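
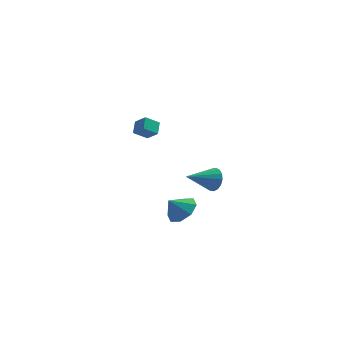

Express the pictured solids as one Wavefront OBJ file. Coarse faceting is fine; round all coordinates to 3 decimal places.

v -0.128 3.813 -0.992
v -0.9 3.517 -0.43
v -0.059 4.564 -0.501
v -0.831 4.268 0.061
v 0.471 3.372 -0.401
v -0.301 3.076 0.161
v 0.54 4.123 0.09
v -0.232 3.827 0.652
v 3.622 -0.198 -1.936
v 4.053 -0.471 -1.332
v 2.158 -1.022 -1.264
v 3.923 -0.139 -1.207
v 3.724 0.18 -1.249
v 3.502 0.413 -1.448
v 3.307 0.505 -1.759
v 3.185 0.437 -2.11
v 3.163 0.223 -2.421
v 3.246 -0.087 -2.621
v 3.415 -0.422 -2.664
v 3.632 -0.706 -2.54
v 3.846 -0.874 -2.277
v 4.01 -0.886 -1.936
v 4.084 -0.741 -1.595
v 2.027 -3.504 -2.358
v 2.783 -3.735 -1.813
v 1.333 -3.756 -1.502
v 2.599 -3.026 -1.753
v 2.08 -2.597 -2.048
v 1.53 -2.7 -2.524
v 1.271 -3.274 -2.903
v 1.455 -3.983 -2.962
v 1.974 -4.411 -2.668
v 2.524 -4.309 -2.191
f 2 4 1
f 5 2 1
f 1 4 3
f 3 5 1
f 2 8 4
f 6 2 5
f 6 8 2
f 4 8 3
f 7 5 3
f 3 8 7
f 7 6 5
f 8 6 7
f 10 9 12
f 10 12 11
f 12 9 13
f 12 13 11
f 13 9 14
f 13 14 11
f 14 9 15
f 14 15 11
f 15 9 16
f 15 16 11
f 16 9 17
f 16 17 11
f 17 9 18
f 17 18 11
f 18 9 19
f 18 19 11
f 19 9 20
f 19 20 11
f 20 9 21
f 20 21 11
f 21 9 22
f 21 22 11
f 22 9 23
f 22 23 11
f 23 9 10
f 23 10 11
f 25 24 27
f 25 27 26
f 27 24 28
f 27 28 26
f 28 24 29
f 28 29 26
f 29 24 30
f 29 30 26
f 30 24 31
f 30 31 26
f 31 24 32
f 31 32 26
f 32 24 33
f 32 33 26
f 33 24 25
f 33 25 26



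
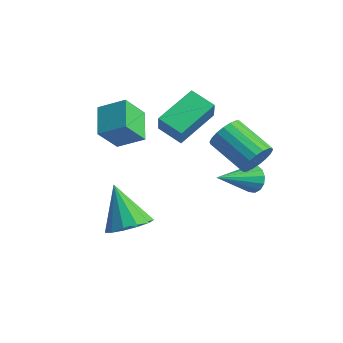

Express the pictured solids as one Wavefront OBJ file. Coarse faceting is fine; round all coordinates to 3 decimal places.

v -2.648 -2.405 2.044
v -2.76 -3.294 3.158
v -3.668 -1.508 2.657
v -3.78 -2.397 3.772
v -1.72 -1.763 2.648
v -1.832 -2.652 3.763
v -2.74 -0.866 3.262
v -2.852 -1.755 4.376
v -2.234 -0.608 2.477
v -1.773 -1.021 3.493
v -2.284 1.217 3.242
v -1.823 0.804 4.258
v -1.137 -0.404 2.062
v -0.676 -0.817 3.078
v -1.187 1.421 2.827
v -0.726 1.008 3.843
v 1.801 0.892 1.995
v 2.106 0.499 2.621
v 0.383 0.394 3.392
v 0.079 0.788 2.765
v 2.13 0.84 2.722
v 0.408 0.735 3.493
v 2.089 1.191 2.679
v 0.367 1.086 3.45
v 1.991 1.483 2.5
v 0.269 1.378 3.271
v 1.856 1.658 2.221
v 0.134 1.553 2.992
v 1.71 1.681 1.897
v -0.013 1.576 2.668
v 1.581 1.548 1.593
v -0.141 1.444 2.364
v 1.497 1.286 1.368
v -0.226 1.181 2.139
v 1.472 0.945 1.267
v -0.25 0.84 2.038
v 1.513 0.594 1.31
v -0.209 0.489 2.081
v 1.611 0.302 1.489
v -0.111 0.197 2.26
v 1.746 0.127 1.768
v 0.024 0.022 2.539
v 1.893 0.104 2.092
v 0.17 -0.001 2.863
v 2.021 0.236 2.396
v 0.299 0.132 3.167
v 0.701 1.801 -0.189
v 0.979 2.019 0.392
v 0.399 0.059 0.609
v 0.636 2.092 0.422
v 0.31 2.087 0.289
v 0.089 2.006 0.027
v 0.033 1.87 -0.293
v 0.155 1.715 -0.584
v 0.423 1.583 -0.77
v 0.766 1.51 -0.8
v 1.092 1.515 -0.666
v 1.313 1.597 -0.404
v 1.37 1.733 -0.085
v 1.247 1.888 0.207
v -1.291 -3.03 -1.624
v -0.761 -3.767 -1.181
v -2.429 -2.81 0.104
v -0.489 -3.281 -1.064
v -0.472 -2.715 -1.124
v -0.715 -2.25 -1.344
v -1.141 -2.032 -1.652
v -1.614 -2.131 -1.951
v -1.986 -2.515 -2.146
v -2.136 -3.063 -2.176
v -2.019 -3.601 -2.03
v -1.67 -3.957 -1.755
v -1.201 -4.019 -1.439
f 2 4 1
f 5 2 1
f 1 4 3
f 3 5 1
f 2 8 4
f 6 2 5
f 6 8 2
f 4 8 3
f 7 5 3
f 3 8 7
f 7 6 5
f 8 6 7
f 10 12 9
f 13 10 9
f 9 12 11
f 11 13 9
f 10 16 12
f 14 10 13
f 14 16 10
f 12 16 11
f 15 13 11
f 11 16 15
f 15 14 13
f 16 14 15
f 18 17 21
f 18 21 19
f 19 21 22
f 19 22 20
f 21 17 23
f 21 23 22
f 22 23 24
f 22 24 20
f 23 17 25
f 23 25 24
f 24 25 26
f 24 26 20
f 25 17 27
f 25 27 26
f 26 27 28
f 26 28 20
f 27 17 29
f 27 29 28
f 28 29 30
f 28 30 20
f 29 17 31
f 29 31 30
f 30 31 32
f 30 32 20
f 31 17 33
f 31 33 32
f 32 33 34
f 32 34 20
f 33 17 35
f 33 35 34
f 34 35 36
f 34 36 20
f 35 17 37
f 35 37 36
f 36 37 38
f 36 38 20
f 37 17 39
f 37 39 38
f 38 39 40
f 38 40 20
f 39 17 41
f 39 41 40
f 40 41 42
f 40 42 20
f 41 17 43
f 41 43 42
f 42 43 44
f 42 44 20
f 43 17 45
f 43 45 44
f 44 45 46
f 44 46 20
f 45 17 18
f 45 18 46
f 46 18 19
f 46 19 20
f 48 47 50
f 48 50 49
f 50 47 51
f 50 51 49
f 51 47 52
f 51 52 49
f 52 47 53
f 52 53 49
f 53 47 54
f 53 54 49
f 54 47 55
f 54 55 49
f 55 47 56
f 55 56 49
f 56 47 57
f 56 57 49
f 57 47 58
f 57 58 49
f 58 47 59
f 58 59 49
f 59 47 60
f 59 60 49
f 60 47 48
f 60 48 49
f 62 61 64
f 62 64 63
f 64 61 65
f 64 65 63
f 65 61 66
f 65 66 63
f 66 61 67
f 66 67 63
f 67 61 68
f 67 68 63
f 68 61 69
f 68 69 63
f 69 61 70
f 69 70 63
f 70 61 71
f 70 71 63
f 71 61 72
f 71 72 63
f 72 61 73
f 72 73 63
f 73 61 62
f 73 62 63



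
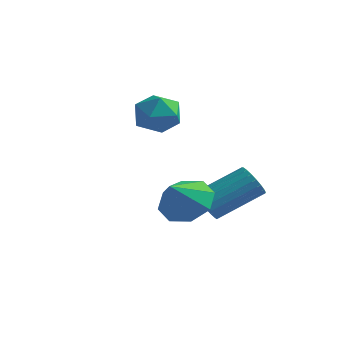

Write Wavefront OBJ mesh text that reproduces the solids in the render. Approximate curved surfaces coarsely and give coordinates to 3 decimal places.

v -3.215 4.096 4.158
v -2.299 4.35 3.929
v -3.221 3.05 2.971
v -2.305 3.304 2.742
v -2.486 2.82 3.573
v -2.482 3.467 4.306
v -3.038 3.933 2.594
v -3.034 4.58 3.327
v -2.189 4.249 2.963
v -1.848 3.561 3.568
v -3.672 3.839 3.332
v -3.331 3.151 3.937
v -0.394 3.147 -0.331
v 0.005 3.258 -0.908
v 1.093 4.663 0.115
v 0.694 4.553 0.691
v -0.212 3.454 -0.945
v 0.875 4.859 0.077
v -0.462 3.597 -0.877
v 0.626 5.002 0.146
v -0.699 3.662 -0.714
v 0.388 5.067 0.309
v -0.884 3.638 -0.485
v 0.204 5.043 0.538
v -0.983 3.529 -0.229
v 0.104 4.934 0.794
v -0.981 3.355 0.009
v 0.106 4.76 1.032
v -0.878 3.144 0.188
v 0.21 4.549 1.211
v -0.69 2.934 0.277
v 0.397 4.339 1.3
v -0.452 2.761 0.261
v 0.636 4.166 1.284
v -0.203 2.655 0.143
v 0.884 4.06 1.166
v 0.013 2.634 -0.057
v 1.1 4.039 0.965
v 0.158 2.701 -0.305
v 1.246 4.107 0.717
v 0.208 2.846 -0.558
v 1.296 4.252 0.465
v 0.154 3.043 -0.771
v 1.242 4.448 0.252
v 0.696 0.33 1.039
v 1.709 0.195 0.915
v 0.684 -0.63 2.001
v 1.542 0.741 1.458
v 0.879 1.047 1.756
v 0.108 0.933 1.633
v -0.318 0.466 1.162
v -0.15 -0.08 0.619
v 0.513 -0.386 0.322
v 1.283 -0.272 0.444
f 1 12 6
f 1 6 2
f 1 2 8
f 1 8 11
f 1 11 12
f 2 6 10
f 6 12 5
f 12 11 3
f 11 8 7
f 8 2 9
f 4 10 5
f 4 5 3
f 4 3 7
f 4 7 9
f 4 9 10
f 5 10 6
f 3 5 12
f 7 3 11
f 9 7 8
f 10 9 2
f 14 13 17
f 14 17 15
f 15 17 18
f 15 18 16
f 17 13 19
f 17 19 18
f 18 19 20
f 18 20 16
f 19 13 21
f 19 21 20
f 20 21 22
f 20 22 16
f 21 13 23
f 21 23 22
f 22 23 24
f 22 24 16
f 23 13 25
f 23 25 24
f 24 25 26
f 24 26 16
f 25 13 27
f 25 27 26
f 26 27 28
f 26 28 16
f 27 13 29
f 27 29 28
f 28 29 30
f 28 30 16
f 29 13 31
f 29 31 30
f 30 31 32
f 30 32 16
f 31 13 33
f 31 33 32
f 32 33 34
f 32 34 16
f 33 13 35
f 33 35 34
f 34 35 36
f 34 36 16
f 35 13 37
f 35 37 36
f 36 37 38
f 36 38 16
f 37 13 39
f 37 39 38
f 38 39 40
f 38 40 16
f 39 13 41
f 39 41 40
f 40 41 42
f 40 42 16
f 41 13 43
f 41 43 42
f 42 43 44
f 42 44 16
f 43 13 14
f 43 14 44
f 44 14 15
f 44 15 16
f 46 45 48
f 46 48 47
f 48 45 49
f 48 49 47
f 49 45 50
f 49 50 47
f 50 45 51
f 50 51 47
f 51 45 52
f 51 52 47
f 52 45 53
f 52 53 47
f 53 45 54
f 53 54 47
f 54 45 46
f 54 46 47



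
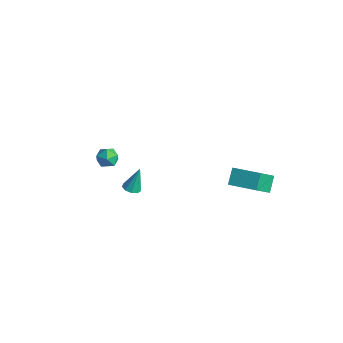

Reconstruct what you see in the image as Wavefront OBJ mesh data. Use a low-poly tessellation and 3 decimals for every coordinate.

v -4.289 -1.075 -1.986
v -4.087 -0.75 -2.59
v -3.193 -1.39 -1.79
v -2.991 -1.065 -2.394
v -3.213 -0.677 -1.836
v -3.89 -0.482 -1.957
v -3.39 -1.658 -2.423
v -4.067 -1.463 -2.544
v -3.532 -1.11 -2.86
v -3.422 -0.504 -2.497
v -3.858 -1.636 -1.883
v -3.748 -1.03 -1.52
v 2.401 3.704 -1.272
v 2.681 2.524 -0.011
v 3.864 4.395 -0.951
v 4.145 3.214 0.311
v 2.855 3.066 -1.971
v 3.136 1.885 -0.709
v 4.319 3.756 -1.649
v 4.599 2.576 -0.388
v 0.552 -2.451 -0.408
v 0.945 -2.136 -0.538
v 0.568 -1.909 0.948
v 0.634 -1.975 -0.599
v 0.285 -2.036 -0.571
v 0.061 -2.292 -0.466
v 0.067 -2.622 -0.334
v 0.3 -2.872 -0.236
v 0.651 -2.926 -0.219
v 0.956 -2.757 -0.29
v 1.072 -2.445 -0.416
f 1 12 6
f 1 6 2
f 1 2 8
f 1 8 11
f 1 11 12
f 2 6 10
f 6 12 5
f 12 11 3
f 11 8 7
f 8 2 9
f 4 10 5
f 4 5 3
f 4 3 7
f 4 7 9
f 4 9 10
f 5 10 6
f 3 5 12
f 7 3 11
f 9 7 8
f 10 9 2
f 14 16 13
f 17 14 13
f 13 16 15
f 15 17 13
f 14 20 16
f 18 14 17
f 18 20 14
f 16 20 15
f 19 17 15
f 15 20 19
f 19 18 17
f 20 18 19
f 22 21 24
f 22 24 23
f 24 21 25
f 24 25 23
f 25 21 26
f 25 26 23
f 26 21 27
f 26 27 23
f 27 21 28
f 27 28 23
f 28 21 29
f 28 29 23
f 29 21 30
f 29 30 23
f 30 21 31
f 30 31 23
f 31 21 22
f 31 22 23



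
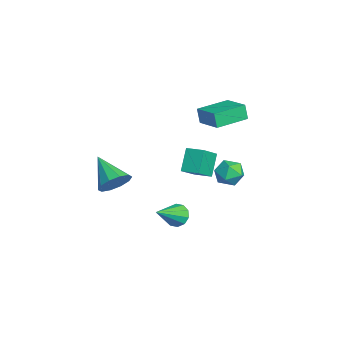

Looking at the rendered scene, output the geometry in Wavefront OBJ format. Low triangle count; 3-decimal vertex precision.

v -4.346 2.111 -3.123
v -5.242 2.556 -1.836
v -3.704 3.007 -2.986
v -4.6 3.452 -1.699
v -3.26 1.168 -2.041
v -4.156 1.613 -0.754
v -2.618 2.064 -1.904
v -3.514 2.509 -0.617
v 1.466 3.616 1.371
v 2.284 3.519 0.951
v 0.936 2.441 0.609
v 1.754 2.344 0.189
v 1.673 2.16 1.092
v 2 2.886 1.563
v 1.22 3.074 -0.003
v 1.547 3.8 0.468
v 2.132 3.184 0.102
v 2.412 2.619 0.779
v 0.808 3.341 0.781
v 1.088 2.776 1.458
v -3.503 2.271 1.671
v -3.736 2.145 2.656
v -4.349 4.149 1.711
v -4.582 4.023 2.696
v -1.958 2.957 2.124
v -2.191 2.831 3.109
v -2.804 4.835 2.164
v -3.037 4.709 3.149
v 2.711 -0.009 -1.53
v 3.346 0.307 -1.804
v 3.849 -1.291 -0.37
v 3.22 0.544 -1.418
v 2.9 0.57 -1.076
v 2.507 0.375 -0.907
v 2.193 0.033 -0.976
v 2.076 -0.325 -1.257
v 2.202 -0.563 -1.642
v 2.522 -0.588 -1.985
v 2.915 -0.393 -2.154
v 3.229 -0.051 -2.085
v -0.216 -2.904 -0.646
v 0.434 -3.293 0.037
v -1.864 -3.636 0.506
v 0.296 -2.704 0.214
v -0.038 -2.191 0.061
v -0.44 -1.951 -0.361
v -0.756 -2.075 -0.892
v -0.866 -2.515 -1.329
v -0.727 -3.104 -1.505
v -0.393 -3.617 -1.353
v 0.008 -3.857 -0.931
v 0.324 -3.733 -0.4
f 2 4 1
f 5 2 1
f 1 4 3
f 3 5 1
f 2 8 4
f 6 2 5
f 6 8 2
f 4 8 3
f 7 5 3
f 3 8 7
f 7 6 5
f 8 6 7
f 9 20 14
f 9 14 10
f 9 10 16
f 9 16 19
f 9 19 20
f 10 14 18
f 14 20 13
f 20 19 11
f 19 16 15
f 16 10 17
f 12 18 13
f 12 13 11
f 12 11 15
f 12 15 17
f 12 17 18
f 13 18 14
f 11 13 20
f 15 11 19
f 17 15 16
f 18 17 10
f 22 24 21
f 25 22 21
f 21 24 23
f 23 25 21
f 22 28 24
f 26 22 25
f 26 28 22
f 24 28 23
f 27 25 23
f 23 28 27
f 27 26 25
f 28 26 27
f 30 29 32
f 30 32 31
f 32 29 33
f 32 33 31
f 33 29 34
f 33 34 31
f 34 29 35
f 34 35 31
f 35 29 36
f 35 36 31
f 36 29 37
f 36 37 31
f 37 29 38
f 37 38 31
f 38 29 39
f 38 39 31
f 39 29 40
f 39 40 31
f 40 29 30
f 40 30 31
f 42 41 44
f 42 44 43
f 44 41 45
f 44 45 43
f 45 41 46
f 45 46 43
f 46 41 47
f 46 47 43
f 47 41 48
f 47 48 43
f 48 41 49
f 48 49 43
f 49 41 50
f 49 50 43
f 50 41 51
f 50 51 43
f 51 41 52
f 51 52 43
f 52 41 42
f 52 42 43



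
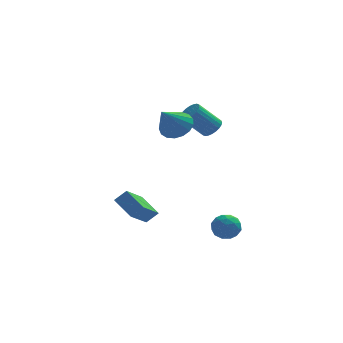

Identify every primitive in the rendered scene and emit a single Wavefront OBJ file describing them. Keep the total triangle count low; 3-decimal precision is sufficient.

v 1.393 -0.412 2.446
v 1.986 -1.093 2.335
v 0.627 -1.288 3.714
v 2.178 -0.835 2.629
v 2.19 -0.48 2.881
v 2.019 -0.11 3.033
v 1.705 0.191 3.052
v 1.319 0.354 2.931
v 0.95 0.341 2.699
v 0.683 0.156 2.41
v 0.578 -0.16 2.129
v 0.66 -0.533 1.92
v 0.91 -0.879 1.832
v 1.27 -1.118 1.885
v 1.659 -1.195 2.066
v 3.469 -1.867 -2.989
v 4.211 -2.09 -3.136
v 3.069 -2.53 -4.004
v 3.811 -2.753 -4.151
v 3.435 -3.029 -3.515
v 3.682 -2.62 -2.888
v 3.598 -2 -4.252
v 3.845 -1.591 -3.625
v 4.291 -2.172 -3.917
v 4.19 -2.808 -3.462
v 3.09 -1.812 -3.678
v 2.989 -2.448 -3.223
v 3.875 -1.921 -2.974
v 3.405 -2.699 -4.166
v 3.184 -2.862 -3.793
v 3.62 -2.993 -3.879
v 3.565 -2.232 -2.828
v 4.001 -2.363 -2.915
v 3.544 -2.915 -3.137
v 3.279 -2.257 -4.225
v 3.715 -2.388 -4.312
v 3.66 -1.627 -3.261
v 4.096 -1.758 -3.347
v 3.736 -1.705 -4.003
v 4.358 -2.1 -3.519
v 4.123 -2.489 -4.115
v 3.998 -2.047 -4.174
v 4.143 -1.806 -3.806
v 4.299 -2.474 -3.252
v 4.063 -2.863 -3.848
v 3.842 -3.026 -3.474
v 3.988 -2.785 -3.106
v 4.346 -2.522 -3.71
v 3.217 -1.757 -3.292
v 2.981 -2.146 -3.888
v 3.292 -1.835 -4.034
v 3.438 -1.594 -3.666
v 3.157 -2.131 -3.025
v 2.922 -2.52 -3.621
v 3.137 -2.814 -3.334
v 3.282 -2.573 -2.966
v 2.934 -2.098 -3.43
v -0.245 -1.189 -2.679
v -1.001 -0.199 -2.018
v -0.852 -1.279 -3.238
v -1.608 -0.289 -2.577
v 0.568 0.169 -3.783
v -0.188 1.159 -3.122
v -0.039 0.079 -4.342
v -0.795 1.069 -3.681
v 3.279 1.397 1.438
v 3.732 1.516 1.875
v 2.614 1.361 3.078
v 2.161 1.243 2.642
v 3.649 1.746 1.827
v 2.531 1.592 3.03
v 3.509 1.924 1.72
v 2.391 1.769 2.923
v 3.335 2.021 1.57
v 2.217 1.866 2.774
v 3.152 2.023 1.4
v 2.033 1.869 2.604
v 2.988 1.93 1.236
v 1.87 1.776 2.44
v 2.869 1.756 1.103
v 1.75 1.601 2.306
v 2.812 1.527 1.021
v 1.694 1.373 2.224
v 2.826 1.279 1.002
v 1.708 1.124 2.205
v 2.909 1.048 1.05
v 1.791 0.894 2.253
v 3.049 0.871 1.157
v 1.931 0.716 2.36
v 3.223 0.774 1.306
v 2.105 0.619 2.51
v 3.407 0.771 1.476
v 2.288 0.617 2.68
v 3.57 0.864 1.64
v 2.452 0.71 2.844
v 3.69 1.039 1.774
v 2.571 0.884 2.977
v 3.746 1.267 1.856
v 2.628 1.113 3.059
f 2 1 4
f 2 4 3
f 4 1 5
f 4 5 3
f 5 1 6
f 5 6 3
f 6 1 7
f 6 7 3
f 7 1 8
f 7 8 3
f 8 1 9
f 8 9 3
f 9 1 10
f 9 10 3
f 10 1 11
f 10 11 3
f 11 1 12
f 11 12 3
f 12 1 13
f 12 13 3
f 13 1 14
f 13 14 3
f 14 1 15
f 14 15 3
f 15 1 2
f 15 2 3
f 16 53 32
f 53 27 56
f 32 56 21
f 53 56 32
f 16 32 28
f 32 21 33
f 28 33 17
f 32 33 28
f 16 28 37
f 28 17 38
f 37 38 23
f 28 38 37
f 16 37 49
f 37 23 52
f 49 52 26
f 37 52 49
f 16 49 53
f 49 26 57
f 53 57 27
f 49 57 53
f 17 33 44
f 33 21 47
f 44 47 25
f 33 47 44
f 21 56 34
f 56 27 55
f 34 55 20
f 56 55 34
f 27 57 54
f 57 26 50
f 54 50 18
f 57 50 54
f 26 52 51
f 52 23 39
f 51 39 22
f 52 39 51
f 23 38 43
f 38 17 40
f 43 40 24
f 38 40 43
f 19 45 31
f 45 25 46
f 31 46 20
f 45 46 31
f 19 31 29
f 31 20 30
f 29 30 18
f 31 30 29
f 19 29 36
f 29 18 35
f 36 35 22
f 29 35 36
f 19 36 41
f 36 22 42
f 41 42 24
f 36 42 41
f 19 41 45
f 41 24 48
f 45 48 25
f 41 48 45
f 20 46 34
f 46 25 47
f 34 47 21
f 46 47 34
f 18 30 54
f 30 20 55
f 54 55 27
f 30 55 54
f 22 35 51
f 35 18 50
f 51 50 26
f 35 50 51
f 24 42 43
f 42 22 39
f 43 39 23
f 42 39 43
f 25 48 44
f 48 24 40
f 44 40 17
f 48 40 44
f 59 61 58
f 62 59 58
f 58 61 60
f 60 62 58
f 59 65 61
f 63 59 62
f 63 65 59
f 61 65 60
f 64 62 60
f 60 65 64
f 64 63 62
f 65 63 64
f 67 66 70
f 67 70 68
f 68 70 71
f 68 71 69
f 70 66 72
f 70 72 71
f 71 72 73
f 71 73 69
f 72 66 74
f 72 74 73
f 73 74 75
f 73 75 69
f 74 66 76
f 74 76 75
f 75 76 77
f 75 77 69
f 76 66 78
f 76 78 77
f 77 78 79
f 77 79 69
f 78 66 80
f 78 80 79
f 79 80 81
f 79 81 69
f 80 66 82
f 80 82 81
f 81 82 83
f 81 83 69
f 82 66 84
f 82 84 83
f 83 84 85
f 83 85 69
f 84 66 86
f 84 86 85
f 85 86 87
f 85 87 69
f 86 66 88
f 86 88 87
f 87 88 89
f 87 89 69
f 88 66 90
f 88 90 89
f 89 90 91
f 89 91 69
f 90 66 92
f 90 92 91
f 91 92 93
f 91 93 69
f 92 66 94
f 92 94 93
f 93 94 95
f 93 95 69
f 94 66 96
f 94 96 95
f 95 96 97
f 95 97 69
f 96 66 98
f 96 98 97
f 97 98 99
f 97 99 69
f 98 66 67
f 98 67 99
f 99 67 68
f 99 68 69



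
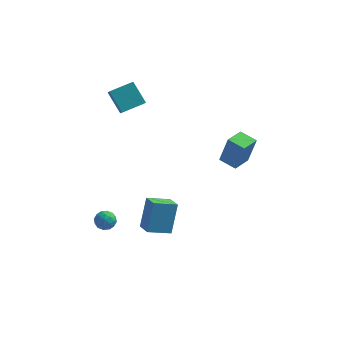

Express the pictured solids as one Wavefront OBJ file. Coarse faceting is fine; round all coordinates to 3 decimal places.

v -3.36 -3.244 -2.556
v -2.801 -3.598 -2.676
v -3.819 -4.122 -2.104
v -3.26 -4.476 -2.224
v -3.254 -3.984 -1.765
v -2.97 -3.442 -2.044
v -3.65 -4.278 -2.736
v -3.366 -3.736 -3.015
v -2.98 -4.238 -2.788
v -2.735 -4.056 -2.187
v -3.885 -3.664 -2.593
v -3.64 -3.482 -1.992
v -3.04 -3.344 -2.656
v -3.58 -4.376 -2.124
v -3.576 -4.087 -1.854
v -3.248 -4.295 -1.925
v -3.14 -3.252 -2.284
v -2.811 -3.46 -2.355
v -3.078 -3.687 -1.819
v -3.809 -4.26 -2.425
v -3.48 -4.468 -2.496
v -3.372 -3.425 -2.855
v -3.044 -3.633 -2.926
v -3.542 -4.033 -2.961
v -2.817 -3.928 -2.792
v -3.086 -4.444 -2.526
v -3.315 -4.328 -2.827
v -3.149 -4.009 -2.991
v -2.673 -3.821 -2.439
v -2.943 -4.337 -2.173
v -2.939 -4.048 -1.903
v -2.773 -3.729 -2.068
v -2.778 -4.197 -2.505
v -3.677 -3.383 -2.607
v -3.947 -3.899 -2.341
v -3.847 -3.991 -2.712
v -3.681 -3.672 -2.877
v -3.534 -3.276 -2.254
v -3.803 -3.792 -1.988
v -3.471 -3.711 -1.789
v -3.305 -3.392 -1.953
v -3.842 -3.523 -2.275
v -1.808 -1.791 -4.486
v -1.622 -0.867 -2.687
v -0.552 -1.172 -4.933
v -0.366 -0.248 -3.135
v -1.194 -2.732 -4.065
v -1.008 -1.808 -2.267
v 0.062 -2.113 -4.513
v 0.248 -1.189 -2.714
v 2.733 -2.131 2.418
v 3.178 -2.082 4.141
v 3.239 -0.966 2.255
v 3.683 -0.918 3.978
v 3.697 -2.582 2.182
v 4.141 -2.534 3.905
v 4.202 -1.418 2.019
v 4.647 -1.369 3.742
v -4.806 3.619 2.667
v -4.55 3.002 3.24
v -3.6 4.478 3.054
v -3.344 3.861 3.627
v -3.916 2.899 1.493
v -3.66 2.282 2.066
v -2.71 3.758 1.88
v -2.454 3.141 2.453
f 1 38 17
f 38 12 41
f 17 41 6
f 38 41 17
f 1 17 13
f 17 6 18
f 13 18 2
f 17 18 13
f 1 13 22
f 13 2 23
f 22 23 8
f 13 23 22
f 1 22 34
f 22 8 37
f 34 37 11
f 22 37 34
f 1 34 38
f 34 11 42
f 38 42 12
f 34 42 38
f 2 18 29
f 18 6 32
f 29 32 10
f 18 32 29
f 6 41 19
f 41 12 40
f 19 40 5
f 41 40 19
f 12 42 39
f 42 11 35
f 39 35 3
f 42 35 39
f 11 37 36
f 37 8 24
f 36 24 7
f 37 24 36
f 8 23 28
f 23 2 25
f 28 25 9
f 23 25 28
f 4 30 16
f 30 10 31
f 16 31 5
f 30 31 16
f 4 16 14
f 16 5 15
f 14 15 3
f 16 15 14
f 4 14 21
f 14 3 20
f 21 20 7
f 14 20 21
f 4 21 26
f 21 7 27
f 26 27 9
f 21 27 26
f 4 26 30
f 26 9 33
f 30 33 10
f 26 33 30
f 5 31 19
f 31 10 32
f 19 32 6
f 31 32 19
f 3 15 39
f 15 5 40
f 39 40 12
f 15 40 39
f 7 20 36
f 20 3 35
f 36 35 11
f 20 35 36
f 9 27 28
f 27 7 24
f 28 24 8
f 27 24 28
f 10 33 29
f 33 9 25
f 29 25 2
f 33 25 29
f 44 46 43
f 47 44 43
f 43 46 45
f 45 47 43
f 44 50 46
f 48 44 47
f 48 50 44
f 46 50 45
f 49 47 45
f 45 50 49
f 49 48 47
f 50 48 49
f 52 54 51
f 55 52 51
f 51 54 53
f 53 55 51
f 52 58 54
f 56 52 55
f 56 58 52
f 54 58 53
f 57 55 53
f 53 58 57
f 57 56 55
f 58 56 57
f 60 62 59
f 63 60 59
f 59 62 61
f 61 63 59
f 60 66 62
f 64 60 63
f 64 66 60
f 62 66 61
f 65 63 61
f 61 66 65
f 65 64 63
f 66 64 65



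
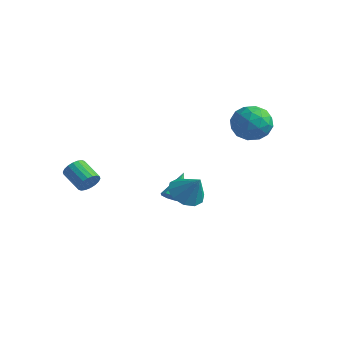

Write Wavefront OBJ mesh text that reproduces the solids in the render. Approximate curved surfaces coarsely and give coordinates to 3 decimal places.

v -1.008 1.343 -3.98
v -0.688 1.05 -3.595
v -1.252 2.497 -2.9
v -0.457 1.295 -3.804
v -0.483 1.562 -4.096
v -0.755 1.727 -4.334
v -1.145 1.712 -4.406
v -1.471 1.524 -4.279
v -1.58 1.251 -4.012
v -1.421 1.021 -3.73
v -1.069 0.942 -3.565
v 1.887 3.856 1.353
v 2.876 3.718 1.023
v 1.784 2.202 1.737
v 2.773 2.064 1.407
v 2.584 2.613 2.283
v 2.647 3.635 2.046
v 2.013 2.285 0.714
v 2.076 3.307 0.477
v 2.953 2.747 0.628
v 3.306 2.95 1.597
v 1.354 2.97 1.163
v 1.707 3.173 2.132
v 2.391 3.932 1.154
v 2.269 1.988 1.606
v 2.158 2.311 2.121
v 2.739 2.229 1.926
v 2.256 3.884 1.756
v 2.837 3.803 1.561
v 2.666 3.153 2.302
v 1.823 2.117 1.199
v 2.404 2.036 1.004
v 1.921 3.691 0.834
v 2.502 3.609 0.639
v 1.994 2.767 0.458
v 3.017 3.28 0.728
v 2.957 2.308 0.953
v 2.51 2.438 0.547
v 2.547 3.039 0.407
v 3.224 3.399 1.298
v 3.164 2.427 1.523
v 3.053 2.75 2.038
v 3.09 3.351 1.899
v 3.27 2.828 1.065
v 1.496 3.493 1.237
v 1.436 2.521 1.462
v 1.57 2.569 0.861
v 1.607 3.17 0.722
v 1.703 3.612 1.807
v 1.643 2.64 2.032
v 2.113 2.881 2.353
v 2.15 3.482 2.213
v 1.39 3.092 1.695
v 3.239 -2.75 -0.35
v 3.673 -3.453 -0.655
v 4.001 -2.73 0.69
v 3.92 -3.007 -0.844
v 3.908 -2.463 -0.845
v 3.64 -2.029 -0.657
v 3.219 -1.87 -0.352
v 2.805 -2.047 -0.046
v 2.558 -2.492 0.144
v 2.57 -3.036 0.145
v 2.838 -3.471 -0.043
v 3.259 -3.63 -0.349
v -2.149 -3.039 -1.576
v -1.961 -3.321 -1.081
v -3.063 -3.123 -0.549
v -3.251 -2.841 -1.044
v -1.892 -3.067 -1.035
v -2.994 -2.869 -0.502
v -1.875 -2.808 -1.095
v -2.977 -2.61 -0.563
v -1.912 -2.594 -1.251
v -3.014 -2.396 -0.719
v -1.996 -2.469 -1.471
v -3.098 -2.27 -0.939
v -2.11 -2.456 -1.712
v -3.212 -2.258 -1.18
v -2.232 -2.559 -1.926
v -3.334 -2.361 -1.394
v -2.337 -2.757 -2.071
v -3.439 -2.559 -1.539
v -2.406 -3.011 -2.118
v -3.508 -2.813 -1.585
v -2.423 -3.27 -2.057
v -3.525 -3.072 -1.525
v -2.386 -3.484 -1.901
v -3.488 -3.286 -1.369
v -2.302 -3.61 -1.681
v -3.404 -3.411 -1.149
v -2.188 -3.622 -1.44
v -3.29 -3.424 -0.908
v -2.066 -3.519 -1.226
v -3.168 -3.321 -0.694
f 2 1 4
f 2 4 3
f 4 1 5
f 4 5 3
f 5 1 6
f 5 6 3
f 6 1 7
f 6 7 3
f 7 1 8
f 7 8 3
f 8 1 9
f 8 9 3
f 9 1 10
f 9 10 3
f 10 1 11
f 10 11 3
f 11 1 2
f 11 2 3
f 12 49 28
f 49 23 52
f 28 52 17
f 49 52 28
f 12 28 24
f 28 17 29
f 24 29 13
f 28 29 24
f 12 24 33
f 24 13 34
f 33 34 19
f 24 34 33
f 12 33 45
f 33 19 48
f 45 48 22
f 33 48 45
f 12 45 49
f 45 22 53
f 49 53 23
f 45 53 49
f 13 29 40
f 29 17 43
f 40 43 21
f 29 43 40
f 17 52 30
f 52 23 51
f 30 51 16
f 52 51 30
f 23 53 50
f 53 22 46
f 50 46 14
f 53 46 50
f 22 48 47
f 48 19 35
f 47 35 18
f 48 35 47
f 19 34 39
f 34 13 36
f 39 36 20
f 34 36 39
f 15 41 27
f 41 21 42
f 27 42 16
f 41 42 27
f 15 27 25
f 27 16 26
f 25 26 14
f 27 26 25
f 15 25 32
f 25 14 31
f 32 31 18
f 25 31 32
f 15 32 37
f 32 18 38
f 37 38 20
f 32 38 37
f 15 37 41
f 37 20 44
f 41 44 21
f 37 44 41
f 16 42 30
f 42 21 43
f 30 43 17
f 42 43 30
f 14 26 50
f 26 16 51
f 50 51 23
f 26 51 50
f 18 31 47
f 31 14 46
f 47 46 22
f 31 46 47
f 20 38 39
f 38 18 35
f 39 35 19
f 38 35 39
f 21 44 40
f 44 20 36
f 40 36 13
f 44 36 40
f 55 54 57
f 55 57 56
f 57 54 58
f 57 58 56
f 58 54 59
f 58 59 56
f 59 54 60
f 59 60 56
f 60 54 61
f 60 61 56
f 61 54 62
f 61 62 56
f 62 54 63
f 62 63 56
f 63 54 64
f 63 64 56
f 64 54 65
f 64 65 56
f 65 54 55
f 65 55 56
f 67 66 70
f 67 70 68
f 68 70 71
f 68 71 69
f 70 66 72
f 70 72 71
f 71 72 73
f 71 73 69
f 72 66 74
f 72 74 73
f 73 74 75
f 73 75 69
f 74 66 76
f 74 76 75
f 75 76 77
f 75 77 69
f 76 66 78
f 76 78 77
f 77 78 79
f 77 79 69
f 78 66 80
f 78 80 79
f 79 80 81
f 79 81 69
f 80 66 82
f 80 82 81
f 81 82 83
f 81 83 69
f 82 66 84
f 82 84 83
f 83 84 85
f 83 85 69
f 84 66 86
f 84 86 85
f 85 86 87
f 85 87 69
f 86 66 88
f 86 88 87
f 87 88 89
f 87 89 69
f 88 66 90
f 88 90 89
f 89 90 91
f 89 91 69
f 90 66 92
f 90 92 91
f 91 92 93
f 91 93 69
f 92 66 94
f 92 94 93
f 93 94 95
f 93 95 69
f 94 66 67
f 94 67 95
f 95 67 68
f 95 68 69



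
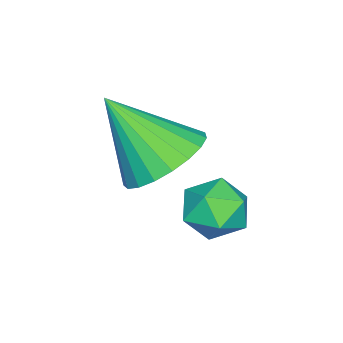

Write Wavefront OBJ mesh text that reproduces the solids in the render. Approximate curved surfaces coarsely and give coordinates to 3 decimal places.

v 3.472 1.876 -0.82
v 3.862 2.461 -0.539
v 3.838 1.179 0.119
v 4.228 1.764 0.4
v 3.471 1.779 0.401
v 3.245 2.209 -0.179
v 4.455 1.431 -0.241
v 4.229 1.861 -0.821
v 4.47 2.185 -0.181
v 3.862 2.4 0.216
v 3.838 1.24 -0.636
v 3.23 1.455 -0.239
v 3.874 0.791 0.88
v 4.813 1.025 1.031
v 3.946 -0.431 2.32
v 4.62 1.293 1.269
v 4.297 1.475 1.439
v 3.902 1.539 1.513
v 3.501 1.473 1.477
v 3.165 1.289 1.338
v 2.951 1.019 1.12
v 2.897 0.71 0.86
v 3.012 0.414 0.604
v 3.276 0.184 0.395
v 3.643 0.059 0.271
v 4.05 0.06 0.251
v 4.427 0.188 0.34
v 4.708 0.42 0.523
v 4.844 0.716 0.767
f 1 12 6
f 1 6 2
f 1 2 8
f 1 8 11
f 1 11 12
f 2 6 10
f 6 12 5
f 12 11 3
f 11 8 7
f 8 2 9
f 4 10 5
f 4 5 3
f 4 3 7
f 4 7 9
f 4 9 10
f 5 10 6
f 3 5 12
f 7 3 11
f 9 7 8
f 10 9 2
f 14 13 16
f 14 16 15
f 16 13 17
f 16 17 15
f 17 13 18
f 17 18 15
f 18 13 19
f 18 19 15
f 19 13 20
f 19 20 15
f 20 13 21
f 20 21 15
f 21 13 22
f 21 22 15
f 22 13 23
f 22 23 15
f 23 13 24
f 23 24 15
f 24 13 25
f 24 25 15
f 25 13 26
f 25 26 15
f 26 13 27
f 26 27 15
f 27 13 28
f 27 28 15
f 28 13 29
f 28 29 15
f 29 13 14
f 29 14 15



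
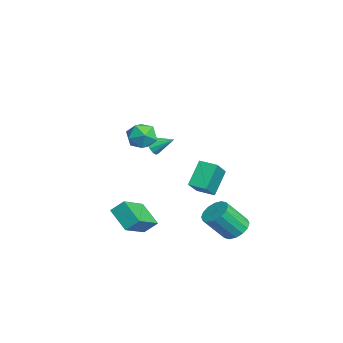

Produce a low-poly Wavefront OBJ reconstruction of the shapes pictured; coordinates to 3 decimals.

v 1.896 -0.862 4.108
v 2.643 -1.357 3.805
v 1.017 -1.543 3.055
v 1.764 -2.038 2.752
v 1.392 -2.217 3.604
v 1.935 -1.796 4.254
v 1.725 -1.104 2.606
v 2.268 -0.683 3.256
v 2.537 -1.507 2.876
v 2.331 -2.195 3.493
v 1.329 -0.705 3.367
v 1.123 -1.393 3.984
v -4.843 2.976 -2.146
v -3.537 2.312 -1.001
v -4.257 3.91 -2.273
v -2.951 3.245 -1.127
v -3.969 2.235 -3.573
v -2.663 1.57 -2.427
v -3.383 3.168 -3.699
v -2.077 2.504 -2.554
v -1.388 -1.836 -3.812
v 0.056 -2.994 -2.841
v -1.266 -1.101 -3.116
v 0.178 -2.258 -2.145
v -0.198 -1.142 -4.755
v 1.246 -2.299 -3.784
v -0.076 -0.406 -4.059
v 1.368 -1.564 -3.088
v 0.833 3.727 -4.268
v 1.679 3.593 -4.509
v 1.913 2.379 -3.013
v 1.067 2.513 -2.772
v 1.693 3.951 -4.22
v 1.927 2.738 -2.724
v 1.476 4.25 -3.944
v 1.71 3.037 -2.448
v 1.087 4.408 -3.755
v 1.321 3.195 -2.259
v 0.63 4.384 -3.703
v 0.864 3.171 -2.207
v 0.227 4.183 -3.803
v 0.461 2.97 -2.307
v -0.013 3.861 -4.027
v 0.221 2.647 -2.531
v -0.027 3.502 -4.316
v 0.207 2.289 -2.82
v 0.19 3.203 -4.592
v 0.424 1.99 -3.096
v 0.579 3.045 -4.781
v 0.813 1.832 -3.285
v 1.036 3.069 -4.833
v 1.27 1.856 -3.337
v 1.439 3.27 -4.733
v 1.673 2.057 -3.237
v -1.267 -0.534 1.316
v -0.865 -0.415 0.819
v -0.893 0.574 1.884
v -1.185 -0.261 0.731
v -1.532 -0.194 0.829
v -1.794 -0.235 1.081
v -1.889 -0.371 1.407
v -1.787 -0.558 1.705
v -1.519 -0.738 1.879
v -1.171 -0.853 1.874
v -0.854 -0.866 1.692
v -0.668 -0.774 1.39
v -0.672 -0.606 1.065
f 1 12 6
f 1 6 2
f 1 2 8
f 1 8 11
f 1 11 12
f 2 6 10
f 6 12 5
f 12 11 3
f 11 8 7
f 8 2 9
f 4 10 5
f 4 5 3
f 4 3 7
f 4 7 9
f 4 9 10
f 5 10 6
f 3 5 12
f 7 3 11
f 9 7 8
f 10 9 2
f 14 16 13
f 17 14 13
f 13 16 15
f 15 17 13
f 14 20 16
f 18 14 17
f 18 20 14
f 16 20 15
f 19 17 15
f 15 20 19
f 19 18 17
f 20 18 19
f 22 24 21
f 25 22 21
f 21 24 23
f 23 25 21
f 22 28 24
f 26 22 25
f 26 28 22
f 24 28 23
f 27 25 23
f 23 28 27
f 27 26 25
f 28 26 27
f 30 29 33
f 30 33 31
f 31 33 34
f 31 34 32
f 33 29 35
f 33 35 34
f 34 35 36
f 34 36 32
f 35 29 37
f 35 37 36
f 36 37 38
f 36 38 32
f 37 29 39
f 37 39 38
f 38 39 40
f 38 40 32
f 39 29 41
f 39 41 40
f 40 41 42
f 40 42 32
f 41 29 43
f 41 43 42
f 42 43 44
f 42 44 32
f 43 29 45
f 43 45 44
f 44 45 46
f 44 46 32
f 45 29 47
f 45 47 46
f 46 47 48
f 46 48 32
f 47 29 49
f 47 49 48
f 48 49 50
f 48 50 32
f 49 29 51
f 49 51 50
f 50 51 52
f 50 52 32
f 51 29 53
f 51 53 52
f 52 53 54
f 52 54 32
f 53 29 30
f 53 30 54
f 54 30 31
f 54 31 32
f 56 55 58
f 56 58 57
f 58 55 59
f 58 59 57
f 59 55 60
f 59 60 57
f 60 55 61
f 60 61 57
f 61 55 62
f 61 62 57
f 62 55 63
f 62 63 57
f 63 55 64
f 63 64 57
f 64 55 65
f 64 65 57
f 65 55 66
f 65 66 57
f 66 55 67
f 66 67 57
f 67 55 56
f 67 56 57



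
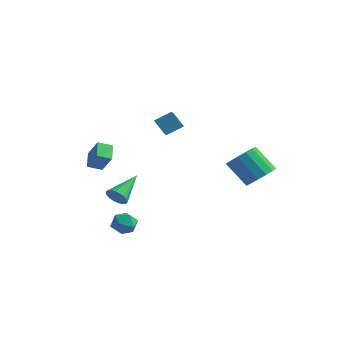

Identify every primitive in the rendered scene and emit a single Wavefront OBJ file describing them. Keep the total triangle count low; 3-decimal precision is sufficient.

v -1.062 -3.452 -3.023
v -0.541 -3.057 -2.527
v -0.059 -4.183 -3.493
v 0.462 -3.788 -2.997
v -0.098 -4.298 -2.682
v -0.718 -3.847 -2.392
v 0.118 -3.393 -3.628
v -0.502 -2.942 -3.338
v 0.188 -3.021 -2.901
v 0.054 -3.58 -2.316
v -0.654 -3.66 -3.704
v -0.788 -4.219 -3.119
v -2.946 -0.652 -3.016
v -2.555 -0.39 -3.561
v -2.894 1.252 -2.064
v -2.816 -0.338 -3.651
v -3.097 -0.334 -3.644
v -3.355 -0.379 -3.542
v -3.55 -0.465 -3.359
v -3.654 -0.579 -3.124
v -3.649 -0.705 -2.873
v -3.538 -0.823 -2.644
v -3.336 -0.914 -2.471
v -3.075 -0.966 -2.381
v -2.794 -0.97 -2.388
v -2.536 -0.926 -2.491
v -2.341 -0.84 -2.673
v -2.238 -0.725 -2.908
v -2.242 -0.6 -3.159
v -2.353 -0.482 -3.389
v -0.908 1.131 1.802
v -1.527 0.997 2.725
v -0.269 1.918 2.345
v -0.889 1.784 3.268
v -0.411 0.556 2.052
v -1.031 0.422 2.975
v 0.227 1.343 2.595
v -0.392 1.209 3.518
v -3.091 -3.127 0.355
v -2.289 -3.322 1.486
v -3.641 -2.285 0.891
v -2.839 -2.48 2.022
v -2.501 -2.54 0.038
v -1.699 -2.735 1.169
v -3.051 -1.698 0.574
v -2.249 -1.893 1.705
v 3.724 3.834 -1.416
v 4.489 3.791 -0.698
v 3.182 3.723 0.693
v 2.416 3.766 -0.024
v 4.389 4.321 -0.766
v 3.082 4.253 0.625
v 4.111 4.721 -1.008
v 2.804 4.652 0.383
v 3.729 4.883 -1.359
v 2.422 4.814 0.032
v 3.346 4.764 -1.725
v 2.039 4.695 -0.334
v 3.063 4.395 -2.008
v 1.756 4.327 -0.617
v 2.958 3.877 -2.133
v 1.651 3.809 -0.742
v 3.058 3.347 -2.065
v 1.751 3.279 -0.674
v 3.336 2.948 -1.823
v 2.029 2.879 -0.432
v 3.718 2.786 -1.472
v 2.411 2.717 -0.081
v 4.101 2.905 -1.106
v 2.794 2.836 0.285
v 4.384 3.273 -0.823
v 3.077 3.205 0.568
f 1 12 6
f 1 6 2
f 1 2 8
f 1 8 11
f 1 11 12
f 2 6 10
f 6 12 5
f 12 11 3
f 11 8 7
f 8 2 9
f 4 10 5
f 4 5 3
f 4 3 7
f 4 7 9
f 4 9 10
f 5 10 6
f 3 5 12
f 7 3 11
f 9 7 8
f 10 9 2
f 14 13 16
f 14 16 15
f 16 13 17
f 16 17 15
f 17 13 18
f 17 18 15
f 18 13 19
f 18 19 15
f 19 13 20
f 19 20 15
f 20 13 21
f 20 21 15
f 21 13 22
f 21 22 15
f 22 13 23
f 22 23 15
f 23 13 24
f 23 24 15
f 24 13 25
f 24 25 15
f 25 13 26
f 25 26 15
f 26 13 27
f 26 27 15
f 27 13 28
f 27 28 15
f 28 13 29
f 28 29 15
f 29 13 30
f 29 30 15
f 30 13 14
f 30 14 15
f 32 34 31
f 35 32 31
f 31 34 33
f 33 35 31
f 32 38 34
f 36 32 35
f 36 38 32
f 34 38 33
f 37 35 33
f 33 38 37
f 37 36 35
f 38 36 37
f 40 42 39
f 43 40 39
f 39 42 41
f 41 43 39
f 40 46 42
f 44 40 43
f 44 46 40
f 42 46 41
f 45 43 41
f 41 46 45
f 45 44 43
f 46 44 45
f 48 47 51
f 48 51 49
f 49 51 52
f 49 52 50
f 51 47 53
f 51 53 52
f 52 53 54
f 52 54 50
f 53 47 55
f 53 55 54
f 54 55 56
f 54 56 50
f 55 47 57
f 55 57 56
f 56 57 58
f 56 58 50
f 57 47 59
f 57 59 58
f 58 59 60
f 58 60 50
f 59 47 61
f 59 61 60
f 60 61 62
f 60 62 50
f 61 47 63
f 61 63 62
f 62 63 64
f 62 64 50
f 63 47 65
f 63 65 64
f 64 65 66
f 64 66 50
f 65 47 67
f 65 67 66
f 66 67 68
f 66 68 50
f 67 47 69
f 67 69 68
f 68 69 70
f 68 70 50
f 69 47 71
f 69 71 70
f 70 71 72
f 70 72 50
f 71 47 48
f 71 48 72
f 72 48 49
f 72 49 50



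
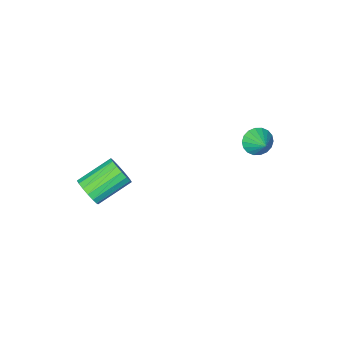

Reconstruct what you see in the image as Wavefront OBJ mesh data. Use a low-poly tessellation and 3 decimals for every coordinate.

v -2.466 2.523 -0.532
v -1.915 2.58 -0.871
v -2.214 3.337 0.012
v -2.101 2.74 -1.024
v -2.36 2.856 -1.08
v -2.639 2.907 -1.026
v -2.885 2.882 -0.875
v -3.047 2.786 -0.656
v -3.094 2.638 -0.412
v -3.017 2.467 -0.192
v -2.831 2.307 -0.039
v -2.572 2.19 0.016
v -2.292 2.139 -0.037
v -2.047 2.164 -0.188
v -1.884 2.26 -0.407
v -1.837 2.409 -0.651
v 3.231 -1.088 -3.543
v 3.544 -0.927 -2.938
v 2.042 -0.731 -2.212
v 1.729 -0.892 -2.817
v 3.509 -0.631 -3.091
v 2.006 -0.436 -2.365
v 3.41 -0.44 -3.347
v 1.907 -0.244 -2.622
v 3.27 -0.397 -3.649
v 1.767 -0.202 -2.923
v 3.121 -0.512 -3.926
v 1.618 -0.317 -3.201
v 2.998 -0.76 -4.115
v 1.495 -0.564 -3.39
v 2.928 -1.082 -4.173
v 1.425 -0.887 -3.448
v 2.927 -1.406 -4.087
v 1.425 -1.211 -3.362
v 2.997 -1.657 -3.876
v 1.494 -1.461 -3.151
v 3.12 -1.777 -3.589
v 1.617 -1.582 -2.863
v 3.268 -1.74 -3.291
v 1.766 -1.544 -2.565
v 3.408 -1.553 -3.051
v 1.906 -1.358 -2.325
v 3.508 -1.259 -2.923
v 2.005 -1.064 -2.198
f 2 1 4
f 2 4 3
f 4 1 5
f 4 5 3
f 5 1 6
f 5 6 3
f 6 1 7
f 6 7 3
f 7 1 8
f 7 8 3
f 8 1 9
f 8 9 3
f 9 1 10
f 9 10 3
f 10 1 11
f 10 11 3
f 11 1 12
f 11 12 3
f 12 1 13
f 12 13 3
f 13 1 14
f 13 14 3
f 14 1 15
f 14 15 3
f 15 1 16
f 15 16 3
f 16 1 2
f 16 2 3
f 18 17 21
f 18 21 19
f 19 21 22
f 19 22 20
f 21 17 23
f 21 23 22
f 22 23 24
f 22 24 20
f 23 17 25
f 23 25 24
f 24 25 26
f 24 26 20
f 25 17 27
f 25 27 26
f 26 27 28
f 26 28 20
f 27 17 29
f 27 29 28
f 28 29 30
f 28 30 20
f 29 17 31
f 29 31 30
f 30 31 32
f 30 32 20
f 31 17 33
f 31 33 32
f 32 33 34
f 32 34 20
f 33 17 35
f 33 35 34
f 34 35 36
f 34 36 20
f 35 17 37
f 35 37 36
f 36 37 38
f 36 38 20
f 37 17 39
f 37 39 38
f 38 39 40
f 38 40 20
f 39 17 41
f 39 41 40
f 40 41 42
f 40 42 20
f 41 17 43
f 41 43 42
f 42 43 44
f 42 44 20
f 43 17 18
f 43 18 44
f 44 18 19
f 44 19 20



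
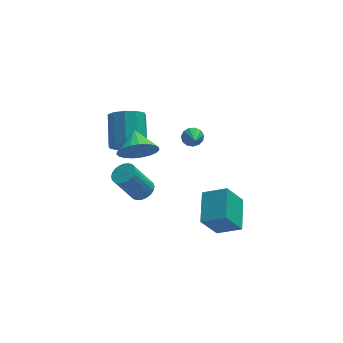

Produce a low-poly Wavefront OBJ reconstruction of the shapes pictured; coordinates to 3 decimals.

v 1.503 -3.861 -3.063
v 2.713 -4.362 -2.417
v 1.89 -2.061 -2.393
v 3.1 -2.562 -1.746
v 2.42 -3.518 -4.514
v 3.63 -4.019 -3.867
v 2.807 -1.718 -3.843
v 4.017 -2.219 -3.197
v 1.962 1.403 -0.9
v 2.437 1.578 -0.558
v 1.938 0.457 -0.38
v 2.154 1.678 -0.39
v 1.811 1.691 -0.383
v 1.516 1.612 -0.541
v 1.362 1.467 -0.812
v 1.399 1.302 -1.111
v 1.615 1.169 -1.343
v 1.941 1.111 -1.434
v 2.274 1.145 -1.356
v 2.508 1.261 -1.132
v 2.569 1.423 -0.835
v -1.528 -3.045 2.416
v -1.11 -3.479 3.313
v -1.532 -1.795 3.024
v -0.741 -3.366 3.083
v -0.508 -3.198 2.738
v -0.451 -3.003 2.337
v -0.581 -2.815 1.95
v -0.874 -2.668 1.644
v -1.281 -2.585 1.471
v -1.73 -2.582 1.462
v -2.144 -2.659 1.617
v -2.451 -2.803 1.911
v -2.599 -2.989 2.293
v -2.562 -3.184 2.695
v -2.346 -3.356 3.05
v -1.988 -3.473 3.294
v -1.551 -3.517 3.388
v -1.658 -0.146 0.186
v -0.662 -0.134 0.019
v -0.486 1.518 1.187
v -1.482 1.506 1.354
v -0.936 0.209 -0.425
v -0.76 1.861 0.743
v -1.486 0.417 -0.635
v -1.31 2.068 0.533
v -2.101 0.409 -0.532
v -1.926 2.061 0.636
v -2.548 0.19 -0.154
v -2.372 1.841 1.013
v -2.654 -0.158 0.353
v -2.478 1.494 1.521
v -2.38 -0.501 0.797
v -2.204 1.151 1.965
v -1.83 -0.708 1.007
v -1.654 0.943 2.175
v -1.214 -0.701 0.904
v -1.039 0.951 2.072
v -0.768 -0.481 0.527
v -0.592 1.17 1.694
v -0.773 1.181 -4.856
v -0.139 1.022 -4.51
v -1.153 0.839 -2.738
v -1.787 0.999 -3.084
v -0.146 1.309 -4.484
v -1.16 1.126 -2.712
v -0.249 1.577 -4.515
v -1.263 1.394 -2.743
v -0.431 1.785 -4.598
v -1.445 1.602 -2.826
v -0.666 1.901 -4.72
v -1.68 1.718 -2.948
v -0.917 1.907 -4.863
v -1.931 1.724 -3.091
v -1.146 1.803 -5.005
v -2.159 1.62 -3.233
v -1.318 1.605 -5.124
v -2.332 1.422 -3.352
v -1.407 1.341 -5.202
v -2.421 1.158 -3.43
v -1.4 1.054 -5.228
v -2.414 0.871 -3.456
v -1.297 0.786 -5.197
v -2.311 0.603 -3.425
v -1.115 0.578 -5.114
v -2.129 0.395 -3.342
v -0.88 0.462 -4.992
v -1.894 0.279 -3.22
v -0.629 0.456 -4.849
v -1.643 0.273 -3.077
v -0.401 0.56 -4.707
v -1.414 0.377 -2.935
v -0.228 0.758 -4.588
v -1.242 0.575 -2.816
f 2 4 1
f 5 2 1
f 1 4 3
f 3 5 1
f 2 8 4
f 6 2 5
f 6 8 2
f 4 8 3
f 7 5 3
f 3 8 7
f 7 6 5
f 8 6 7
f 10 9 12
f 10 12 11
f 12 9 13
f 12 13 11
f 13 9 14
f 13 14 11
f 14 9 15
f 14 15 11
f 15 9 16
f 15 16 11
f 16 9 17
f 16 17 11
f 17 9 18
f 17 18 11
f 18 9 19
f 18 19 11
f 19 9 20
f 19 20 11
f 20 9 21
f 20 21 11
f 21 9 10
f 21 10 11
f 23 22 25
f 23 25 24
f 25 22 26
f 25 26 24
f 26 22 27
f 26 27 24
f 27 22 28
f 27 28 24
f 28 22 29
f 28 29 24
f 29 22 30
f 29 30 24
f 30 22 31
f 30 31 24
f 31 22 32
f 31 32 24
f 32 22 33
f 32 33 24
f 33 22 34
f 33 34 24
f 34 22 35
f 34 35 24
f 35 22 36
f 35 36 24
f 36 22 37
f 36 37 24
f 37 22 38
f 37 38 24
f 38 22 23
f 38 23 24
f 40 39 43
f 40 43 41
f 41 43 44
f 41 44 42
f 43 39 45
f 43 45 44
f 44 45 46
f 44 46 42
f 45 39 47
f 45 47 46
f 46 47 48
f 46 48 42
f 47 39 49
f 47 49 48
f 48 49 50
f 48 50 42
f 49 39 51
f 49 51 50
f 50 51 52
f 50 52 42
f 51 39 53
f 51 53 52
f 52 53 54
f 52 54 42
f 53 39 55
f 53 55 54
f 54 55 56
f 54 56 42
f 55 39 57
f 55 57 56
f 56 57 58
f 56 58 42
f 57 39 59
f 57 59 58
f 58 59 60
f 58 60 42
f 59 39 40
f 59 40 60
f 60 40 41
f 60 41 42
f 62 61 65
f 62 65 63
f 63 65 66
f 63 66 64
f 65 61 67
f 65 67 66
f 66 67 68
f 66 68 64
f 67 61 69
f 67 69 68
f 68 69 70
f 68 70 64
f 69 61 71
f 69 71 70
f 70 71 72
f 70 72 64
f 71 61 73
f 71 73 72
f 72 73 74
f 72 74 64
f 73 61 75
f 73 75 74
f 74 75 76
f 74 76 64
f 75 61 77
f 75 77 76
f 76 77 78
f 76 78 64
f 77 61 79
f 77 79 78
f 78 79 80
f 78 80 64
f 79 61 81
f 79 81 80
f 80 81 82
f 80 82 64
f 81 61 83
f 81 83 82
f 82 83 84
f 82 84 64
f 83 61 85
f 83 85 84
f 84 85 86
f 84 86 64
f 85 61 87
f 85 87 86
f 86 87 88
f 86 88 64
f 87 61 89
f 87 89 88
f 88 89 90
f 88 90 64
f 89 61 91
f 89 91 90
f 90 91 92
f 90 92 64
f 91 61 93
f 91 93 92
f 92 93 94
f 92 94 64
f 93 61 62
f 93 62 94
f 94 62 63
f 94 63 64



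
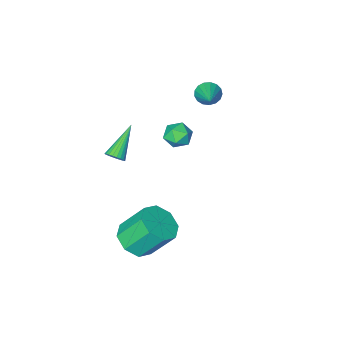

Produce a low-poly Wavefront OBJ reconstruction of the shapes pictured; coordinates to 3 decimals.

v 4.19 -1.223 2.538
v 4.515 -1.181 2.929
v 2.89 -1.977 3.702
v 4.421 -1.006 2.937
v 4.292 -0.864 2.885
v 4.147 -0.776 2.78
v 4.009 -0.757 2.639
v 3.898 -0.808 2.482
v 3.832 -0.923 2.333
v 3.82 -1.084 2.216
v 3.864 -1.265 2.148
v 3.958 -1.44 2.139
v 4.087 -1.583 2.191
v 4.232 -1.67 2.296
v 4.37 -1.69 2.438
v 4.481 -1.638 2.595
v 4.547 -1.523 2.743
v 4.559 -1.363 2.861
v -2.484 -3.977 1.998
v -1.924 -4.068 1.623
v -1.736 -2.603 2.782
v -2.106 -3.867 1.444
v -2.374 -3.69 1.391
v -2.668 -3.58 1.477
v -2.919 -3.56 1.683
v -3.071 -3.636 1.96
v -3.089 -3.789 2.247
v -2.968 -3.986 2.476
v -2.736 -4.181 2.596
v -2.447 -4.329 2.578
v -2.166 -4.396 2.428
v -1.958 -4.367 2.179
v -1.871 -4.249 1.889
v 3.556 -0.599 -3.526
v 4.445 -0.771 -2.937
v 3.573 0.027 -1.386
v 2.684 0.199 -1.974
v 4.452 -0.034 -3.312
v 3.58 0.763 -1.761
v 3.933 0.372 -3.812
v 3.061 1.169 -2.261
v 3.194 0.209 -4.144
v 2.322 1.006 -2.593
v 2.667 -0.427 -4.114
v 1.795 0.371 -2.563
v 2.66 -1.163 -3.739
v 1.788 -0.366 -2.188
v 3.179 -1.569 -3.239
v 2.307 -0.772 -1.688
v 3.918 -1.406 -2.907
v 3.046 -0.609 -1.356
v -0.213 -1.685 1.939
v 0.292 -1.219 1.597
v 0.708 -2.461 2.243
v 1.213 -1.995 1.901
v 0.865 -1.775 2.549
v 0.296 -1.295 2.361
v 0.704 -2.385 1.479
v 0.135 -1.905 1.291
v 0.859 -1.651 1.313
v 0.958 -1.274 1.974
v 0.042 -2.406 1.866
v 0.141 -2.029 2.527
f 2 1 4
f 2 4 3
f 4 1 5
f 4 5 3
f 5 1 6
f 5 6 3
f 6 1 7
f 6 7 3
f 7 1 8
f 7 8 3
f 8 1 9
f 8 9 3
f 9 1 10
f 9 10 3
f 10 1 11
f 10 11 3
f 11 1 12
f 11 12 3
f 12 1 13
f 12 13 3
f 13 1 14
f 13 14 3
f 14 1 15
f 14 15 3
f 15 1 16
f 15 16 3
f 16 1 17
f 16 17 3
f 17 1 18
f 17 18 3
f 18 1 2
f 18 2 3
f 20 19 22
f 20 22 21
f 22 19 23
f 22 23 21
f 23 19 24
f 23 24 21
f 24 19 25
f 24 25 21
f 25 19 26
f 25 26 21
f 26 19 27
f 26 27 21
f 27 19 28
f 27 28 21
f 28 19 29
f 28 29 21
f 29 19 30
f 29 30 21
f 30 19 31
f 30 31 21
f 31 19 32
f 31 32 21
f 32 19 33
f 32 33 21
f 33 19 20
f 33 20 21
f 35 34 38
f 35 38 36
f 36 38 39
f 36 39 37
f 38 34 40
f 38 40 39
f 39 40 41
f 39 41 37
f 40 34 42
f 40 42 41
f 41 42 43
f 41 43 37
f 42 34 44
f 42 44 43
f 43 44 45
f 43 45 37
f 44 34 46
f 44 46 45
f 45 46 47
f 45 47 37
f 46 34 48
f 46 48 47
f 47 48 49
f 47 49 37
f 48 34 50
f 48 50 49
f 49 50 51
f 49 51 37
f 50 34 35
f 50 35 51
f 51 35 36
f 51 36 37
f 52 63 57
f 52 57 53
f 52 53 59
f 52 59 62
f 52 62 63
f 53 57 61
f 57 63 56
f 63 62 54
f 62 59 58
f 59 53 60
f 55 61 56
f 55 56 54
f 55 54 58
f 55 58 60
f 55 60 61
f 56 61 57
f 54 56 63
f 58 54 62
f 60 58 59
f 61 60 53



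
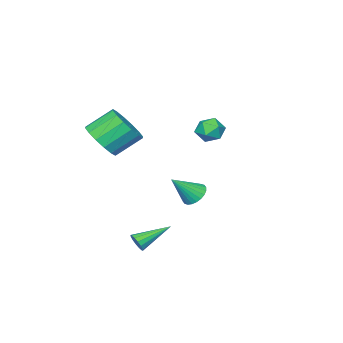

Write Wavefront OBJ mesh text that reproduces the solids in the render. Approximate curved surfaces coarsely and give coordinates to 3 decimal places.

v -2.446 -0.024 2.396
v -1.875 -0.325 1.924
v -3.245 -0.975 2.036
v -2.674 -1.276 1.564
v -2.594 -1.308 2.359
v -2.1 -0.72 2.581
v -3.02 -0.58 1.379
v -2.526 0.008 1.601
v -2.23 -0.668 1.296
v -1.967 -1.118 1.901
v -3.153 -0.182 2.059
v -2.89 -0.632 2.664
v 1.871 2.291 0.122
v 2.296 2.807 -0.052
v 2.889 1.829 1.238
v 2.143 2.925 0.136
v 1.95 2.947 0.322
v 1.744 2.869 0.477
v 1.557 2.703 0.578
v 1.419 2.474 0.609
v 1.349 2.218 0.567
v 1.359 1.972 0.456
v 1.447 1.775 0.295
v 1.599 1.657 0.107
v 1.793 1.635 -0.078
v 1.999 1.713 -0.234
v 2.185 1.879 -0.335
v 2.324 2.108 -0.366
v 2.393 2.365 -0.324
v 2.383 2.61 -0.213
v 3.43 -1.967 2.714
v 4.205 -1.923 3.479
v 3.186 -1.19 4.471
v 2.41 -1.233 3.706
v 4.263 -1.445 3.185
v 3.244 -0.712 4.177
v 4.098 -1.107 2.765
v 3.078 -0.373 3.756
v 3.754 -0.999 2.331
v 2.734 -0.266 3.323
v 3.323 -1.15 2
v 2.303 -0.417 2.991
v 2.92 -1.521 1.86
v 1.901 -0.787 2.852
v 2.654 -2.01 1.949
v 1.635 -1.277 2.941
v 2.596 -2.488 2.243
v 1.577 -1.755 3.235
v 2.762 -2.827 2.664
v 1.742 -2.093 3.655
v 3.106 -2.934 3.097
v 2.086 -2.201 4.089
v 3.537 -2.783 3.429
v 2.517 -2.05 4.42
v 3.939 -2.413 3.568
v 2.92 -1.679 4.56
v 4.064 0.821 -2.616
v 4.322 0.935 -2.179
v 2.556 1.499 -1.904
v 4.347 1.154 -2.334
v 4.296 1.283 -2.564
v 4.183 1.289 -2.809
v 4.039 1.169 -3.001
v 3.9 0.956 -3.091
v 3.806 0.707 -3.053
v 3.781 0.488 -2.898
v 3.831 0.358 -2.668
v 3.944 0.353 -2.423
v 4.089 0.473 -2.231
v 4.227 0.686 -2.141
f 1 12 6
f 1 6 2
f 1 2 8
f 1 8 11
f 1 11 12
f 2 6 10
f 6 12 5
f 12 11 3
f 11 8 7
f 8 2 9
f 4 10 5
f 4 5 3
f 4 3 7
f 4 7 9
f 4 9 10
f 5 10 6
f 3 5 12
f 7 3 11
f 9 7 8
f 10 9 2
f 14 13 16
f 14 16 15
f 16 13 17
f 16 17 15
f 17 13 18
f 17 18 15
f 18 13 19
f 18 19 15
f 19 13 20
f 19 20 15
f 20 13 21
f 20 21 15
f 21 13 22
f 21 22 15
f 22 13 23
f 22 23 15
f 23 13 24
f 23 24 15
f 24 13 25
f 24 25 15
f 25 13 26
f 25 26 15
f 26 13 27
f 26 27 15
f 27 13 28
f 27 28 15
f 28 13 29
f 28 29 15
f 29 13 30
f 29 30 15
f 30 13 14
f 30 14 15
f 32 31 35
f 32 35 33
f 33 35 36
f 33 36 34
f 35 31 37
f 35 37 36
f 36 37 38
f 36 38 34
f 37 31 39
f 37 39 38
f 38 39 40
f 38 40 34
f 39 31 41
f 39 41 40
f 40 41 42
f 40 42 34
f 41 31 43
f 41 43 42
f 42 43 44
f 42 44 34
f 43 31 45
f 43 45 44
f 44 45 46
f 44 46 34
f 45 31 47
f 45 47 46
f 46 47 48
f 46 48 34
f 47 31 49
f 47 49 48
f 48 49 50
f 48 50 34
f 49 31 51
f 49 51 50
f 50 51 52
f 50 52 34
f 51 31 53
f 51 53 52
f 52 53 54
f 52 54 34
f 53 31 55
f 53 55 54
f 54 55 56
f 54 56 34
f 55 31 32
f 55 32 56
f 56 32 33
f 56 33 34
f 58 57 60
f 58 60 59
f 60 57 61
f 60 61 59
f 61 57 62
f 61 62 59
f 62 57 63
f 62 63 59
f 63 57 64
f 63 64 59
f 64 57 65
f 64 65 59
f 65 57 66
f 65 66 59
f 66 57 67
f 66 67 59
f 67 57 68
f 67 68 59
f 68 57 69
f 68 69 59
f 69 57 70
f 69 70 59
f 70 57 58
f 70 58 59



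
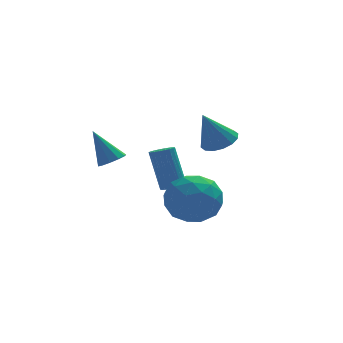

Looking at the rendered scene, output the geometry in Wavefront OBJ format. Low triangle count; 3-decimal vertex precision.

v -2.163 1.765 -0.857
v -1.582 1.852 -0.629
v -2.817 2.375 0.577
v -1.688 2.177 -0.816
v -1.976 2.345 -1.018
v -2.335 2.291 -1.159
v -2.628 2.036 -1.184
v -2.744 1.678 -1.085
v -2.638 1.353 -0.898
v -2.35 1.186 -0.696
v -1.991 1.24 -0.555
v -1.698 1.494 -0.53
v 2.803 4.024 -1.19
v 3.234 4.717 -0.92
v 2.037 3.876 0.41
v 2.854 4.876 -1.087
v 2.459 4.807 -1.282
v 2.157 4.528 -1.452
v 2.028 4.114 -1.552
v 2.106 3.676 -1.555
v 2.371 3.331 -1.461
v 2.752 3.172 -1.293
v 3.146 3.241 -1.098
v 3.448 3.52 -0.928
v 3.578 3.934 -0.828
v 3.499 4.372 -0.825
v 0.462 2.357 -2.901
v 0.986 2.254 -2.77
v 0.662 2.961 -0.927
v 0.138 3.063 -1.059
v 0.995 2.483 -2.856
v 0.672 3.19 -1.013
v 0.899 2.687 -2.951
v 0.575 3.393 -1.108
v 0.716 2.826 -3.037
v 0.392 3.532 -1.194
v 0.482 2.871 -3.095
v 0.159 3.578 -1.252
v 0.245 2.815 -3.115
v -0.079 3.521 -1.272
v 0.051 2.668 -3.093
v -0.273 3.374 -1.25
v -0.062 2.459 -3.033
v -0.386 3.166 -1.19
v -0.072 2.23 -2.947
v -0.395 2.937 -1.104
v 0.025 2.027 -2.852
v -0.299 2.733 -1.009
v 0.208 1.888 -2.766
v -0.116 2.594 -0.923
v 0.441 1.842 -2.708
v 0.118 2.549 -0.865
v 0.679 1.899 -2.688
v 0.355 2.605 -0.845
v 0.873 2.046 -2.71
v 0.549 2.752 -0.867
v 0.751 0.468 -1.721
v 1.579 -0.073 -2.505
v -0.439 -1.187 -1.835
v 0.389 -1.728 -2.619
v 0.692 -1.548 -1.407
v 1.427 -0.525 -1.337
v -0.287 -0.735 -3.003
v 0.448 0.288 -2.933
v 0.937 -0.817 -3.297
v 1.542 -1.319 -2.311
v -0.402 0.059 -2.029
v 0.203 -0.443 -1.043
v 1.269 0.343 -2.103
v -0.129 -1.603 -2.237
v 0.049 -1.497 -1.525
v 0.535 -1.815 -1.985
v 1.18 0.077 -1.417
v 1.667 -0.241 -1.877
v 1.146 -1.108 -1.232
v -0.527 -1.019 -2.463
v -0.04 -1.337 -2.923
v 0.605 0.555 -2.355
v 1.091 0.237 -2.815
v -0.006 -0.152 -3.108
v 1.379 -0.412 -3.029
v 0.679 -1.385 -3.096
v 0.282 -0.801 -3.322
v 0.714 -0.2 -3.281
v 1.734 -0.708 -2.45
v 1.035 -1.681 -2.516
v 1.213 -1.575 -1.804
v 1.645 -0.973 -1.763
v 1.357 -1.145 -2.915
v 0.105 0.421 -1.824
v -0.594 -0.552 -1.89
v -0.505 -0.287 -2.577
v -0.073 0.315 -2.536
v 0.461 0.125 -1.244
v -0.239 -0.848 -1.311
v 0.426 -1.06 -1.059
v 0.858 -0.459 -1.018
v -0.217 -0.115 -1.425
f 2 1 4
f 2 4 3
f 4 1 5
f 4 5 3
f 5 1 6
f 5 6 3
f 6 1 7
f 6 7 3
f 7 1 8
f 7 8 3
f 8 1 9
f 8 9 3
f 9 1 10
f 9 10 3
f 10 1 11
f 10 11 3
f 11 1 12
f 11 12 3
f 12 1 2
f 12 2 3
f 14 13 16
f 14 16 15
f 16 13 17
f 16 17 15
f 17 13 18
f 17 18 15
f 18 13 19
f 18 19 15
f 19 13 20
f 19 20 15
f 20 13 21
f 20 21 15
f 21 13 22
f 21 22 15
f 22 13 23
f 22 23 15
f 23 13 24
f 23 24 15
f 24 13 25
f 24 25 15
f 25 13 26
f 25 26 15
f 26 13 14
f 26 14 15
f 28 27 31
f 28 31 29
f 29 31 32
f 29 32 30
f 31 27 33
f 31 33 32
f 32 33 34
f 32 34 30
f 33 27 35
f 33 35 34
f 34 35 36
f 34 36 30
f 35 27 37
f 35 37 36
f 36 37 38
f 36 38 30
f 37 27 39
f 37 39 38
f 38 39 40
f 38 40 30
f 39 27 41
f 39 41 40
f 40 41 42
f 40 42 30
f 41 27 43
f 41 43 42
f 42 43 44
f 42 44 30
f 43 27 45
f 43 45 44
f 44 45 46
f 44 46 30
f 45 27 47
f 45 47 46
f 46 47 48
f 46 48 30
f 47 27 49
f 47 49 48
f 48 49 50
f 48 50 30
f 49 27 51
f 49 51 50
f 50 51 52
f 50 52 30
f 51 27 53
f 51 53 52
f 52 53 54
f 52 54 30
f 53 27 55
f 53 55 54
f 54 55 56
f 54 56 30
f 55 27 28
f 55 28 56
f 56 28 29
f 56 29 30
f 57 94 73
f 94 68 97
f 73 97 62
f 94 97 73
f 57 73 69
f 73 62 74
f 69 74 58
f 73 74 69
f 57 69 78
f 69 58 79
f 78 79 64
f 69 79 78
f 57 78 90
f 78 64 93
f 90 93 67
f 78 93 90
f 57 90 94
f 90 67 98
f 94 98 68
f 90 98 94
f 58 74 85
f 74 62 88
f 85 88 66
f 74 88 85
f 62 97 75
f 97 68 96
f 75 96 61
f 97 96 75
f 68 98 95
f 98 67 91
f 95 91 59
f 98 91 95
f 67 93 92
f 93 64 80
f 92 80 63
f 93 80 92
f 64 79 84
f 79 58 81
f 84 81 65
f 79 81 84
f 60 86 72
f 86 66 87
f 72 87 61
f 86 87 72
f 60 72 70
f 72 61 71
f 70 71 59
f 72 71 70
f 60 70 77
f 70 59 76
f 77 76 63
f 70 76 77
f 60 77 82
f 77 63 83
f 82 83 65
f 77 83 82
f 60 82 86
f 82 65 89
f 86 89 66
f 82 89 86
f 61 87 75
f 87 66 88
f 75 88 62
f 87 88 75
f 59 71 95
f 71 61 96
f 95 96 68
f 71 96 95
f 63 76 92
f 76 59 91
f 92 91 67
f 76 91 92
f 65 83 84
f 83 63 80
f 84 80 64
f 83 80 84
f 66 89 85
f 89 65 81
f 85 81 58
f 89 81 85



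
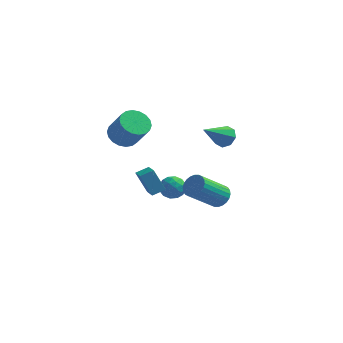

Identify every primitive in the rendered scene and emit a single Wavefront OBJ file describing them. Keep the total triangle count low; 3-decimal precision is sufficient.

v -3.031 4.081 -3.573
v -2.627 4.208 -2.92
v -1.973 3.732 -4.16
v -1.569 3.859 -3.507
v -2.071 3.266 -3.544
v -2.725 3.482 -3.182
v -1.875 4.458 -3.898
v -2.529 4.674 -3.536
v -1.913 4.441 -3.121
v -2.034 3.704 -2.902
v -2.566 4.236 -4.178
v -2.687 3.499 -3.959
v -2.922 4.175 -3.196
v -1.678 3.765 -3.884
v -1.973 3.417 -3.907
v -1.736 3.491 -3.523
v -2.98 3.748 -3.349
v -2.743 3.823 -2.965
v -2.416 3.269 -3.332
v -1.857 4.117 -4.115
v -1.62 4.192 -3.731
v -2.864 4.449 -3.557
v -2.627 4.523 -3.173
v -2.184 4.671 -3.748
v -2.265 4.387 -2.93
v -1.643 4.182 -3.274
v -1.822 4.534 -3.504
v -2.207 4.661 -3.291
v -2.336 3.954 -2.801
v -1.714 3.749 -3.146
v -2.01 3.4 -3.168
v -2.394 3.527 -2.955
v -1.916 4.091 -2.919
v -2.886 4.191 -3.934
v -2.264 3.986 -4.279
v -2.206 4.413 -4.125
v -2.59 4.54 -3.912
v -2.957 3.758 -3.806
v -2.335 3.553 -4.15
v -2.393 3.279 -3.789
v -2.778 3.406 -3.576
v -2.684 3.849 -4.161
v -3.506 1.979 -1.598
v -2.904 2.432 -1.331
v -4.077 3.034 -2.1
v -3.474 3.487 -1.832
v -2.806 1.773 -2.828
v -2.203 2.226 -2.56
v -3.376 2.828 -3.329
v -2.774 3.281 -3.062
v -3.939 0.43 2.443
v -3.202 0.422 1.981
v -2.384 -0.058 3.294
v -3.121 -0.05 3.757
v -3.213 0.783 2.12
v -2.395 0.303 3.433
v -3.367 1.075 2.323
v -2.549 0.595 3.636
v -3.635 1.238 2.549
v -2.817 0.758 3.863
v -3.963 1.242 2.755
v -3.145 0.762 4.068
v -4.286 1.085 2.899
v -3.468 0.605 4.212
v -4.541 0.798 2.953
v -3.723 0.318 4.266
v -4.676 0.438 2.906
v -3.858 -0.042 4.219
v -4.665 0.077 2.767
v -3.847 -0.403 4.08
v -4.511 -0.215 2.564
v -3.693 -0.695 3.877
v -4.243 -0.378 2.337
v -3.425 -0.858 3.651
v -3.915 -0.382 2.132
v -3.097 -0.862 3.445
v -3.592 -0.225 1.988
v -2.774 -0.705 3.301
v -3.337 0.062 1.934
v -2.519 -0.418 3.247
v 1.044 1.722 2.304
v 1.496 1.871 2.803
v 0.216 0.498 3.416
v 1.066 2.178 2.822
v 0.623 2.218 2.536
v 0.427 1.967 2.115
v 0.592 1.574 1.804
v 1.021 1.267 1.786
v 1.464 1.227 2.071
v 1.66 1.477 2.493
v 1.363 -0.658 -0.564
v 1.873 -0.572 -0.092
v 0.826 -1.677 1.237
v 0.317 -1.762 0.764
v 1.714 -0.357 -0.038
v 0.667 -1.462 1.29
v 1.501 -0.187 -0.064
v 0.454 -1.292 1.264
v 1.268 -0.089 -0.167
v 0.221 -1.194 1.161
v 1.049 -0.078 -0.33
v 0.002 -1.183 0.998
v 0.878 -0.155 -0.528
v -0.169 -1.259 0.8
v 0.781 -0.308 -0.732
v -0.266 -1.413 0.596
v 0.773 -0.515 -0.911
v -0.274 -1.619 0.417
v 0.854 -0.743 -1.037
v -0.193 -1.848 0.292
v 1.013 -0.958 -1.09
v -0.034 -2.063 0.238
v 1.226 -1.128 -1.064
v 0.179 -2.233 0.264
v 1.459 -1.226 -0.961
v 0.412 -2.331 0.367
v 1.678 -1.237 -0.798
v 0.631 -2.342 0.53
v 1.849 -1.161 -0.6
v 0.802 -2.265 0.728
v 1.946 -1.007 -0.396
v 0.899 -2.112 0.932
v 1.954 -0.801 -0.217
v 0.907 -1.905 1.111
f 1 38 17
f 38 12 41
f 17 41 6
f 38 41 17
f 1 17 13
f 17 6 18
f 13 18 2
f 17 18 13
f 1 13 22
f 13 2 23
f 22 23 8
f 13 23 22
f 1 22 34
f 22 8 37
f 34 37 11
f 22 37 34
f 1 34 38
f 34 11 42
f 38 42 12
f 34 42 38
f 2 18 29
f 18 6 32
f 29 32 10
f 18 32 29
f 6 41 19
f 41 12 40
f 19 40 5
f 41 40 19
f 12 42 39
f 42 11 35
f 39 35 3
f 42 35 39
f 11 37 36
f 37 8 24
f 36 24 7
f 37 24 36
f 8 23 28
f 23 2 25
f 28 25 9
f 23 25 28
f 4 30 16
f 30 10 31
f 16 31 5
f 30 31 16
f 4 16 14
f 16 5 15
f 14 15 3
f 16 15 14
f 4 14 21
f 14 3 20
f 21 20 7
f 14 20 21
f 4 21 26
f 21 7 27
f 26 27 9
f 21 27 26
f 4 26 30
f 26 9 33
f 30 33 10
f 26 33 30
f 5 31 19
f 31 10 32
f 19 32 6
f 31 32 19
f 3 15 39
f 15 5 40
f 39 40 12
f 15 40 39
f 7 20 36
f 20 3 35
f 36 35 11
f 20 35 36
f 9 27 28
f 27 7 24
f 28 24 8
f 27 24 28
f 10 33 29
f 33 9 25
f 29 25 2
f 33 25 29
f 44 46 43
f 47 44 43
f 43 46 45
f 45 47 43
f 44 50 46
f 48 44 47
f 48 50 44
f 46 50 45
f 49 47 45
f 45 50 49
f 49 48 47
f 50 48 49
f 52 51 55
f 52 55 53
f 53 55 56
f 53 56 54
f 55 51 57
f 55 57 56
f 56 57 58
f 56 58 54
f 57 51 59
f 57 59 58
f 58 59 60
f 58 60 54
f 59 51 61
f 59 61 60
f 60 61 62
f 60 62 54
f 61 51 63
f 61 63 62
f 62 63 64
f 62 64 54
f 63 51 65
f 63 65 64
f 64 65 66
f 64 66 54
f 65 51 67
f 65 67 66
f 66 67 68
f 66 68 54
f 67 51 69
f 67 69 68
f 68 69 70
f 68 70 54
f 69 51 71
f 69 71 70
f 70 71 72
f 70 72 54
f 71 51 73
f 71 73 72
f 72 73 74
f 72 74 54
f 73 51 75
f 73 75 74
f 74 75 76
f 74 76 54
f 75 51 77
f 75 77 76
f 76 77 78
f 76 78 54
f 77 51 79
f 77 79 78
f 78 79 80
f 78 80 54
f 79 51 52
f 79 52 80
f 80 52 53
f 80 53 54
f 82 81 84
f 82 84 83
f 84 81 85
f 84 85 83
f 85 81 86
f 85 86 83
f 86 81 87
f 86 87 83
f 87 81 88
f 87 88 83
f 88 81 89
f 88 89 83
f 89 81 90
f 89 90 83
f 90 81 82
f 90 82 83
f 92 91 95
f 92 95 93
f 93 95 96
f 93 96 94
f 95 91 97
f 95 97 96
f 96 97 98
f 96 98 94
f 97 91 99
f 97 99 98
f 98 99 100
f 98 100 94
f 99 91 101
f 99 101 100
f 100 101 102
f 100 102 94
f 101 91 103
f 101 103 102
f 102 103 104
f 102 104 94
f 103 91 105
f 103 105 104
f 104 105 106
f 104 106 94
f 105 91 107
f 105 107 106
f 106 107 108
f 106 108 94
f 107 91 109
f 107 109 108
f 108 109 110
f 108 110 94
f 109 91 111
f 109 111 110
f 110 111 112
f 110 112 94
f 111 91 113
f 111 113 112
f 112 113 114
f 112 114 94
f 113 91 115
f 113 115 114
f 114 115 116
f 114 116 94
f 115 91 117
f 115 117 116
f 116 117 118
f 116 118 94
f 117 91 119
f 117 119 118
f 118 119 120
f 118 120 94
f 119 91 121
f 119 121 120
f 120 121 122
f 120 122 94
f 121 91 123
f 121 123 122
f 122 123 124
f 122 124 94
f 123 91 92
f 123 92 124
f 124 92 93
f 124 93 94



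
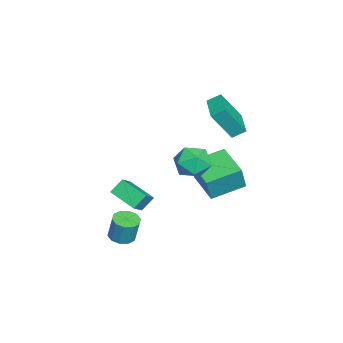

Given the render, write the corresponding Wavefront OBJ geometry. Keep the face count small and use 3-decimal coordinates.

v -4.213 2.109 3.996
v -4.358 2.849 4.468
v -4.669 3.18 2.176
v -4.814 3.92 2.648
v -2.546 2.54 3.832
v -2.691 3.28 4.304
v -3.002 3.611 2.012
v -3.147 4.351 2.484
v 2.882 -1.302 -2.089
v 3.46 -0.872 -2.256
v 3.657 -0.587 -0.837
v 3.078 -1.018 -0.671
v 3.085 -0.611 -2.256
v 3.281 -0.326 -0.838
v 2.632 -0.614 -2.193
v 2.828 -0.329 -0.774
v 2.274 -0.88 -2.09
v 2.471 -0.595 -0.671
v 2.149 -1.307 -1.987
v 2.345 -1.023 -0.568
v 2.303 -1.733 -1.923
v 2.5 -1.448 -0.504
v 2.679 -1.994 -1.922
v 2.875 -1.709 -0.504
v 3.132 -1.991 -1.986
v 3.328 -1.706 -0.567
v 3.489 -1.725 -2.089
v 3.686 -1.44 -0.67
v 3.615 -1.297 -2.192
v 3.811 -1.013 -0.773
v -1.26 2.437 2.097
v -0.553 2.846 1.323
v -1.087 0.774 1.377
v -0.38 1.183 0.603
v -0.064 1.13 1.682
v -0.171 2.158 2.126
v -1.469 1.462 0.574
v -1.576 2.49 1.018
v -0.683 2.243 0.381
v 0.186 2.038 1.066
v -1.826 1.582 1.634
v -0.957 1.377 2.319
v -3.888 1.515 -1.85
v -3.408 1.319 -0.315
v -4.863 3.263 -1.322
v -4.383 3.067 0.213
v -2.077 2.653 -2.273
v -1.597 2.457 -0.738
v -3.052 4.401 -1.745
v -2.572 4.205 -0.21
v -0.129 -2.41 -0.908
v -0.574 -1.834 -0.179
v -1.127 -2.156 -1.718
v -1.572 -1.58 -0.989
v 0.692 -1.04 -1.491
v 0.247 -0.464 -0.762
v -0.306 -0.786 -2.301
v -0.751 -0.21 -1.572
f 2 4 1
f 5 2 1
f 1 4 3
f 3 5 1
f 2 8 4
f 6 2 5
f 6 8 2
f 4 8 3
f 7 5 3
f 3 8 7
f 7 6 5
f 8 6 7
f 10 9 13
f 10 13 11
f 11 13 14
f 11 14 12
f 13 9 15
f 13 15 14
f 14 15 16
f 14 16 12
f 15 9 17
f 15 17 16
f 16 17 18
f 16 18 12
f 17 9 19
f 17 19 18
f 18 19 20
f 18 20 12
f 19 9 21
f 19 21 20
f 20 21 22
f 20 22 12
f 21 9 23
f 21 23 22
f 22 23 24
f 22 24 12
f 23 9 25
f 23 25 24
f 24 25 26
f 24 26 12
f 25 9 27
f 25 27 26
f 26 27 28
f 26 28 12
f 27 9 29
f 27 29 28
f 28 29 30
f 28 30 12
f 29 9 10
f 29 10 30
f 30 10 11
f 30 11 12
f 31 42 36
f 31 36 32
f 31 32 38
f 31 38 41
f 31 41 42
f 32 36 40
f 36 42 35
f 42 41 33
f 41 38 37
f 38 32 39
f 34 40 35
f 34 35 33
f 34 33 37
f 34 37 39
f 34 39 40
f 35 40 36
f 33 35 42
f 37 33 41
f 39 37 38
f 40 39 32
f 44 46 43
f 47 44 43
f 43 46 45
f 45 47 43
f 44 50 46
f 48 44 47
f 48 50 44
f 46 50 45
f 49 47 45
f 45 50 49
f 49 48 47
f 50 48 49
f 52 54 51
f 55 52 51
f 51 54 53
f 53 55 51
f 52 58 54
f 56 52 55
f 56 58 52
f 54 58 53
f 57 55 53
f 53 58 57
f 57 56 55
f 58 56 57



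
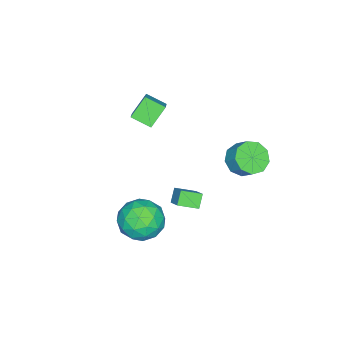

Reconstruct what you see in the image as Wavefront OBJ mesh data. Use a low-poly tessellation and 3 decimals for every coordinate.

v 1.507 1.284 -2.017
v 0.955 1.184 -1.405
v 0.943 2.14 -2.386
v 0.391 2.041 -1.774
v 2.089 1.939 -1.386
v 1.537 1.84 -0.774
v 1.525 2.796 -1.755
v 0.973 2.696 -1.143
v -3.738 2.449 -2.716
v -3 1.871 -2.466
v -2.704 2.572 -1.715
v -3.442 3.151 -1.964
v -2.807 2.295 -2.939
v -2.511 2.996 -2.187
v -3.049 2.791 -3.306
v -2.753 3.493 -2.555
v -3.613 3.127 -3.398
v -3.317 3.829 -2.646
v -4.236 3.146 -3.17
v -3.94 3.848 -2.419
v -4.626 2.839 -2.73
v -4.33 3.541 -1.978
v -4.6 2.349 -2.283
v -4.304 3.051 -1.531
v -4.171 1.906 -2.039
v -3.875 2.608 -1.287
v -3.539 1.717 -2.111
v -3.243 2.419 -1.359
v 1.202 0.485 -3.32
v 1.901 0.765 -2.335
v 2.739 -0.525 -4.125
v 3.438 -0.245 -3.14
v 2.485 -1.03 -3.021
v 1.535 -0.405 -2.523
v 3.105 0.645 -3.937
v 2.155 1.27 -3.439
v 3.078 0.864 -2.716
v 2.694 -0.171 -2.15
v 1.946 0.411 -4.31
v 1.562 -0.624 -3.744
v 1.417 0.714 -2.757
v 3.223 -0.474 -3.703
v 2.663 -0.935 -3.633
v 3.074 -0.77 -3.054
v 1.201 0.026 -2.868
v 1.612 0.19 -2.288
v 1.955 -0.865 -2.692
v 3.028 0.05 -4.172
v 3.439 0.214 -3.592
v 1.566 1.01 -3.406
v 1.977 1.175 -2.827
v 2.685 1.105 -3.768
v 2.52 0.936 -2.401
v 3.423 0.343 -2.875
v 3.227 0.866 -3.343
v 2.669 1.233 -3.051
v 2.294 0.328 -2.069
v 3.197 -0.266 -2.542
v 2.637 -0.727 -2.472
v 2.078 -0.36 -2.18
v 2.986 0.386 -2.293
v 1.443 0.506 -3.918
v 2.346 -0.088 -4.391
v 2.562 0.6 -4.28
v 2.003 0.967 -3.988
v 1.217 -0.103 -3.585
v 2.12 -0.696 -4.059
v 1.971 -0.993 -3.409
v 1.413 -0.626 -3.117
v 1.654 -0.146 -4.167
v -3.269 -2.633 0.696
v -2.31 -2.161 1.436
v -3.418 -1.585 0.221
v -2.459 -1.113 0.961
v -2.361 -2.947 -0.281
v -1.402 -2.475 0.459
v -2.51 -1.899 -0.756
v -1.551 -1.427 -0.016
f 2 4 1
f 5 2 1
f 1 4 3
f 3 5 1
f 2 8 4
f 6 2 5
f 6 8 2
f 4 8 3
f 7 5 3
f 3 8 7
f 7 6 5
f 8 6 7
f 10 9 13
f 10 13 11
f 11 13 14
f 11 14 12
f 13 9 15
f 13 15 14
f 14 15 16
f 14 16 12
f 15 9 17
f 15 17 16
f 16 17 18
f 16 18 12
f 17 9 19
f 17 19 18
f 18 19 20
f 18 20 12
f 19 9 21
f 19 21 20
f 20 21 22
f 20 22 12
f 21 9 23
f 21 23 22
f 22 23 24
f 22 24 12
f 23 9 25
f 23 25 24
f 24 25 26
f 24 26 12
f 25 9 27
f 25 27 26
f 26 27 28
f 26 28 12
f 27 9 10
f 27 10 28
f 28 10 11
f 28 11 12
f 29 66 45
f 66 40 69
f 45 69 34
f 66 69 45
f 29 45 41
f 45 34 46
f 41 46 30
f 45 46 41
f 29 41 50
f 41 30 51
f 50 51 36
f 41 51 50
f 29 50 62
f 50 36 65
f 62 65 39
f 50 65 62
f 29 62 66
f 62 39 70
f 66 70 40
f 62 70 66
f 30 46 57
f 46 34 60
f 57 60 38
f 46 60 57
f 34 69 47
f 69 40 68
f 47 68 33
f 69 68 47
f 40 70 67
f 70 39 63
f 67 63 31
f 70 63 67
f 39 65 64
f 65 36 52
f 64 52 35
f 65 52 64
f 36 51 56
f 51 30 53
f 56 53 37
f 51 53 56
f 32 58 44
f 58 38 59
f 44 59 33
f 58 59 44
f 32 44 42
f 44 33 43
f 42 43 31
f 44 43 42
f 32 42 49
f 42 31 48
f 49 48 35
f 42 48 49
f 32 49 54
f 49 35 55
f 54 55 37
f 49 55 54
f 32 54 58
f 54 37 61
f 58 61 38
f 54 61 58
f 33 59 47
f 59 38 60
f 47 60 34
f 59 60 47
f 31 43 67
f 43 33 68
f 67 68 40
f 43 68 67
f 35 48 64
f 48 31 63
f 64 63 39
f 48 63 64
f 37 55 56
f 55 35 52
f 56 52 36
f 55 52 56
f 38 61 57
f 61 37 53
f 57 53 30
f 61 53 57
f 72 74 71
f 75 72 71
f 71 74 73
f 73 75 71
f 72 78 74
f 76 72 75
f 76 78 72
f 74 78 73
f 77 75 73
f 73 78 77
f 77 76 75
f 78 76 77

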